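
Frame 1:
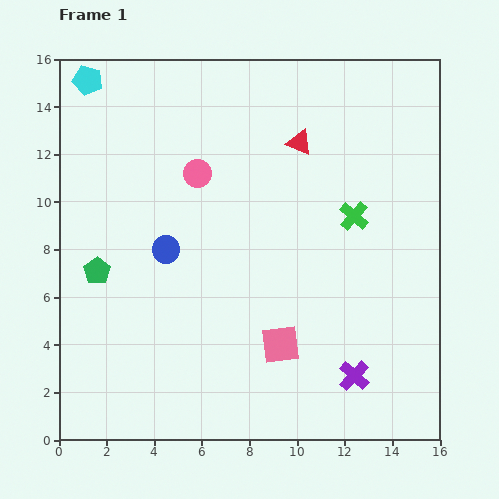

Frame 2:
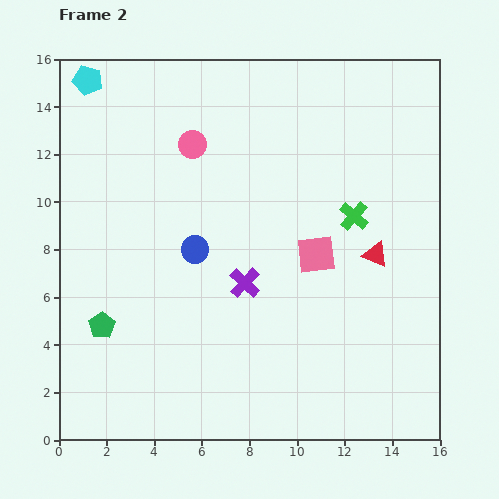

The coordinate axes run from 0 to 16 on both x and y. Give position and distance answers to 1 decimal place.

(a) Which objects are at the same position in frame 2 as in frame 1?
the cyan pentagon, the green cross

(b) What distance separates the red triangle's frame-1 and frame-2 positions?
5.7

The red triangle moved from (10.1, 12.5) to (13.3, 7.8), a distance of √(3.2² + 4.7²) ≈ 5.7.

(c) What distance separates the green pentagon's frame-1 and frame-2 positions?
2.3

The green pentagon moved from (1.6, 7.1) to (1.8, 4.8), a distance of √(0.2² + 2.3²) ≈ 2.3.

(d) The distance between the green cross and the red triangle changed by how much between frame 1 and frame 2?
-2.1

Distance in frame 1: 3.9. Distance in frame 2: 1.8.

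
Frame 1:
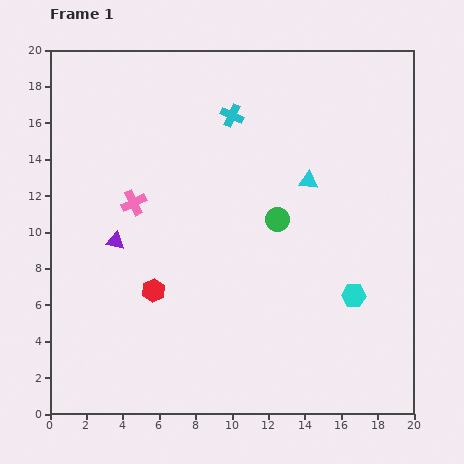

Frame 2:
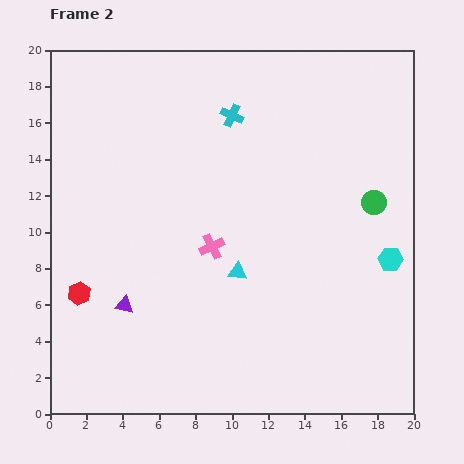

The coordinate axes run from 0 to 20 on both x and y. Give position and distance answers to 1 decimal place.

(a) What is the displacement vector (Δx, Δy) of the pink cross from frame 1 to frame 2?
(4.3, -2.4)

The pink cross was at (4.6, 11.6) in frame 1 and (8.9, 9.2) in frame 2.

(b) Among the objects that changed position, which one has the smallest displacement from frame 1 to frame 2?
the cyan hexagon

(moved 2.8)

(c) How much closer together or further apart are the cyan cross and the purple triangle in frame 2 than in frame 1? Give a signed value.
+2.6

Distance in frame 1: 9.4. Distance in frame 2: 12.0.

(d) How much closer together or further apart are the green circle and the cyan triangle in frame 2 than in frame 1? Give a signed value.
+5.7

Distance in frame 1: 2.7. Distance in frame 2: 8.4.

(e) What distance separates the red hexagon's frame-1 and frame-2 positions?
4.1

The red hexagon moved from (5.7, 6.8) to (1.6, 6.6), a distance of √(4.1² + 0.2²) ≈ 4.1.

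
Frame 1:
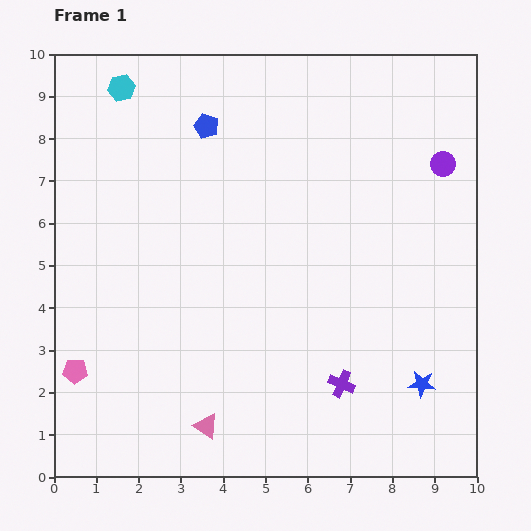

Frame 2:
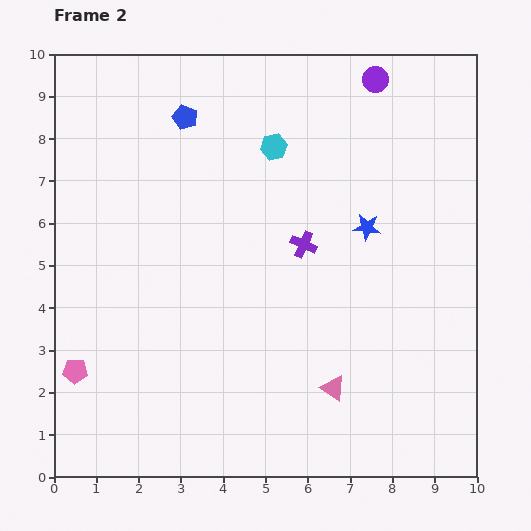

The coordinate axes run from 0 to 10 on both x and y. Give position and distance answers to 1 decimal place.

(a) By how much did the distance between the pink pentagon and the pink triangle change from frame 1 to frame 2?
+2.7

Distance in frame 1: 3.4. Distance in frame 2: 6.1.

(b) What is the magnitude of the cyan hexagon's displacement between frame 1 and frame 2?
3.9

The cyan hexagon moved from (1.6, 9.2) to (5.2, 7.8), a distance of √(3.6² + 1.4²) ≈ 3.9.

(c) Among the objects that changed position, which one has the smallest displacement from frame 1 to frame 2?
the blue pentagon

(moved 0.5)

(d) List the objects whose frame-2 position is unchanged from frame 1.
the pink pentagon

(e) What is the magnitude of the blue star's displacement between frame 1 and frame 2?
3.9

The blue star moved from (8.7, 2.2) to (7.4, 5.9), a distance of √(1.3² + 3.7²) ≈ 3.9.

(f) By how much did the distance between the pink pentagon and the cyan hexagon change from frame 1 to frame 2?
+0.3

Distance in frame 1: 6.8. Distance in frame 2: 7.1.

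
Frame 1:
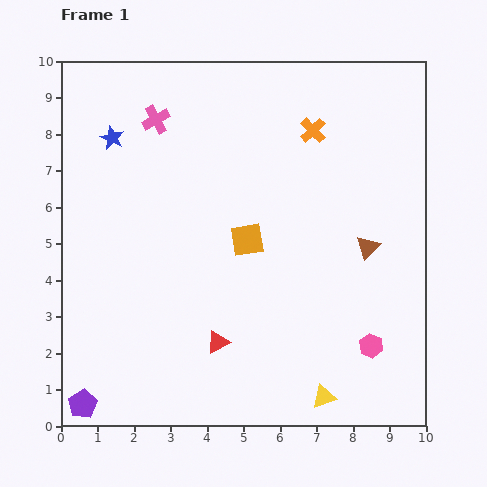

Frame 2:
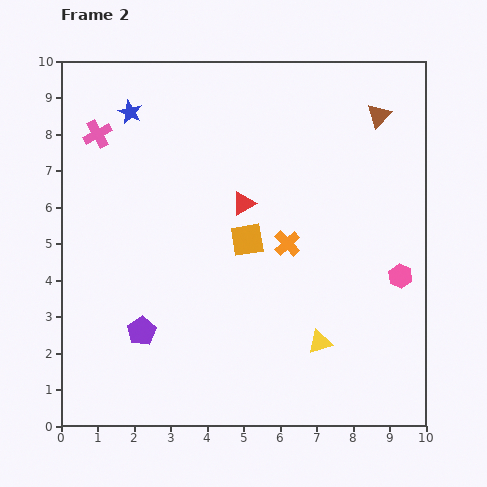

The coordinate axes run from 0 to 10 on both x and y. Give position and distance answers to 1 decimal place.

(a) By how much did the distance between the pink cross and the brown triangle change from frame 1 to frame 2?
+0.9

Distance in frame 1: 6.8. Distance in frame 2: 7.7.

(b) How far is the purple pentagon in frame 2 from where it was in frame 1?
2.6

The purple pentagon moved from (0.6, 0.6) to (2.2, 2.6), a distance of √(1.6² + 2.0²) ≈ 2.6.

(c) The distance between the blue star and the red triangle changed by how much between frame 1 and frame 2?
-2.3

Distance in frame 1: 6.3. Distance in frame 2: 4.0.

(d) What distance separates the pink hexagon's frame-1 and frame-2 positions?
2.1

The pink hexagon moved from (8.5, 2.2) to (9.3, 4.1), a distance of √(0.8² + 1.9²) ≈ 2.1.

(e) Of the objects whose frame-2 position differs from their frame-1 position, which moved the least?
the blue star

(moved 0.9)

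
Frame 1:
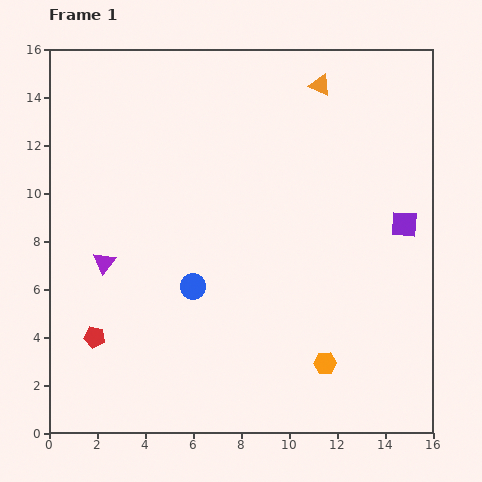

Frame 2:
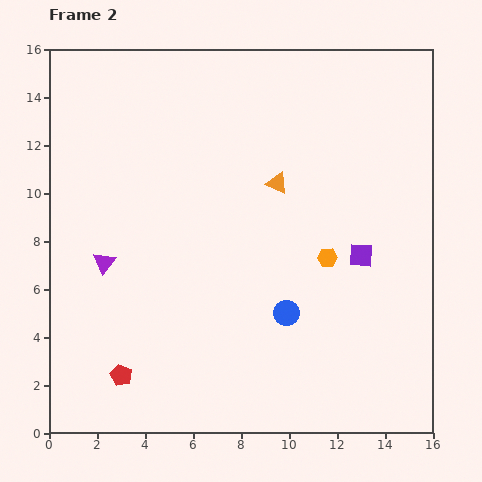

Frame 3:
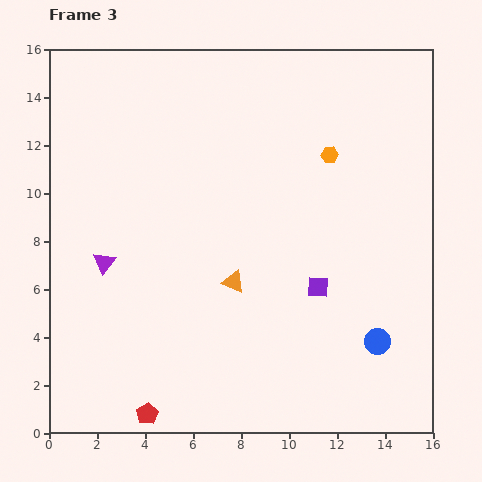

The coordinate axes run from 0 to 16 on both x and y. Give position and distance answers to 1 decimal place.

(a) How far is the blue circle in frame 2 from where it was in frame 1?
4.1

The blue circle moved from (6.0, 6.1) to (9.9, 5.0), a distance of √(3.9² + 1.1²) ≈ 4.1.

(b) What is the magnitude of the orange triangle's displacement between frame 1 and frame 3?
9.0

The orange triangle moved from (11.3, 14.5) to (7.7, 6.3), a distance of √(3.6² + 8.2²) ≈ 9.0.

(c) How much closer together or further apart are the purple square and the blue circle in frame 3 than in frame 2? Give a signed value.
-0.5

Distance in frame 2: 3.9. Distance in frame 3: 3.4.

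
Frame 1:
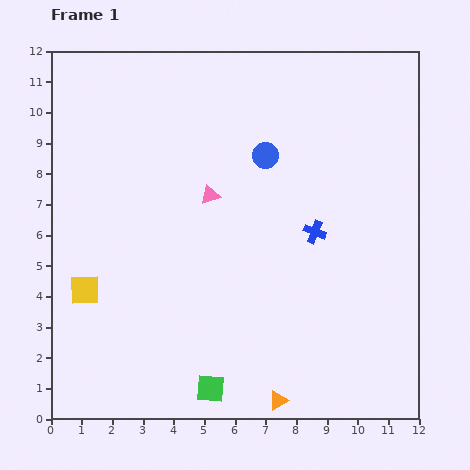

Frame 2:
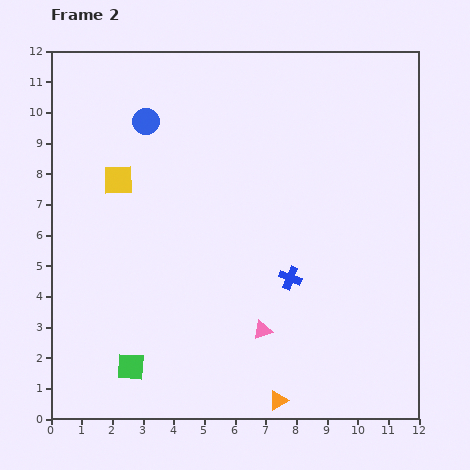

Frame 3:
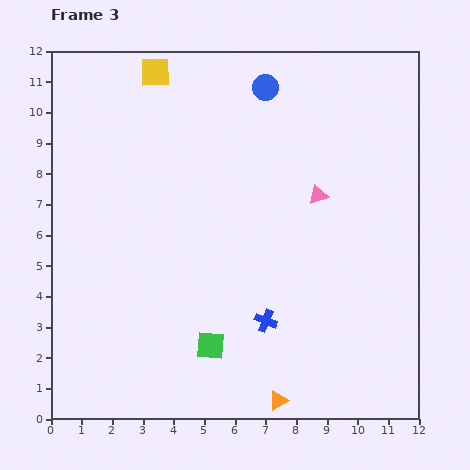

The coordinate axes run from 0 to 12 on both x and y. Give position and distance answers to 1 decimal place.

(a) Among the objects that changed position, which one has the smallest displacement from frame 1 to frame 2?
the blue cross

(moved 1.7)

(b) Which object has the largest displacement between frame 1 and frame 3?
the yellow square

(moved 7.5; next 3.5)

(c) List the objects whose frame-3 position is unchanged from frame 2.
the orange triangle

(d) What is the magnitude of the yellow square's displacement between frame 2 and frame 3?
3.7

The yellow square moved from (2.2, 7.8) to (3.4, 11.3), a distance of √(1.2² + 3.5²) ≈ 3.7.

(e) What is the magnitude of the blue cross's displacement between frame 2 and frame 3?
1.6

The blue cross moved from (7.8, 4.6) to (7.0, 3.2), a distance of √(0.8² + 1.4²) ≈ 1.6.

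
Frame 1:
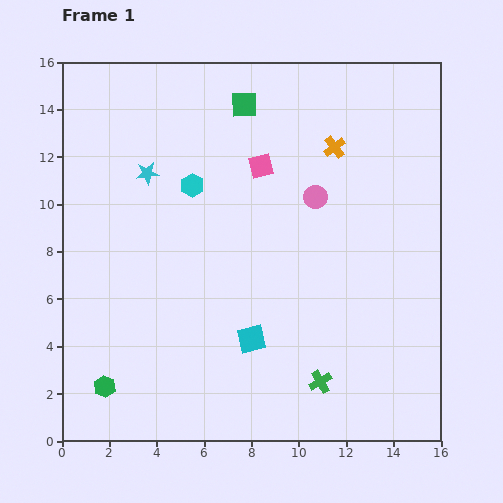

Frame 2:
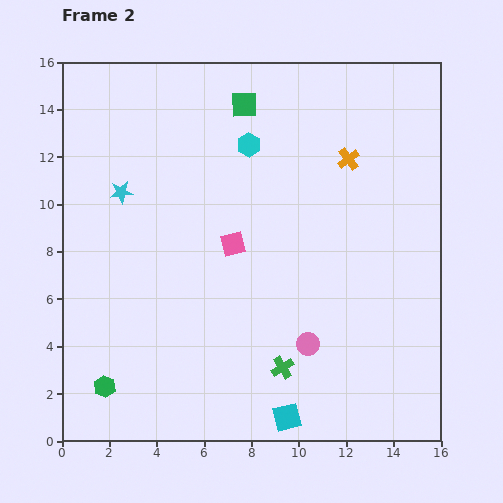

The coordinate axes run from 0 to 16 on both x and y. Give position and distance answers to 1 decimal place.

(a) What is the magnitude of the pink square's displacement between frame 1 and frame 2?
3.5

The pink square moved from (8.4, 11.6) to (7.2, 8.3), a distance of √(1.2² + 3.3²) ≈ 3.5.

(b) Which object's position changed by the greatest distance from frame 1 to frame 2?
the pink circle

(moved 6.2; next 3.6)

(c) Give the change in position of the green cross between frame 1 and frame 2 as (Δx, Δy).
(-1.6, 0.6)

The green cross was at (10.9, 2.5) in frame 1 and (9.3, 3.1) in frame 2.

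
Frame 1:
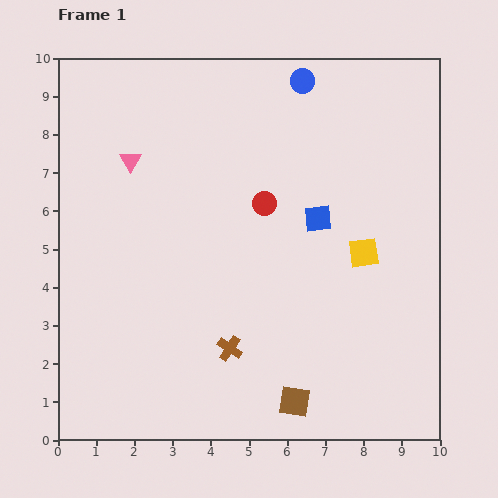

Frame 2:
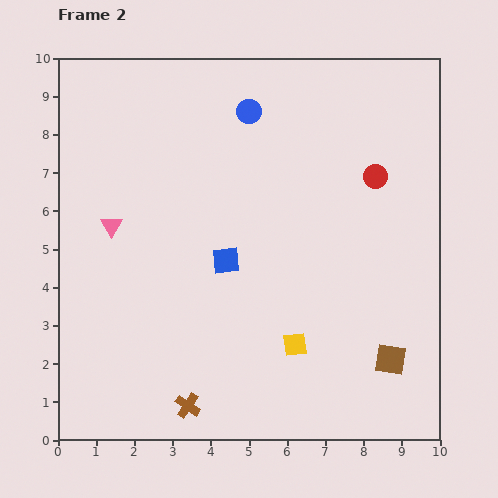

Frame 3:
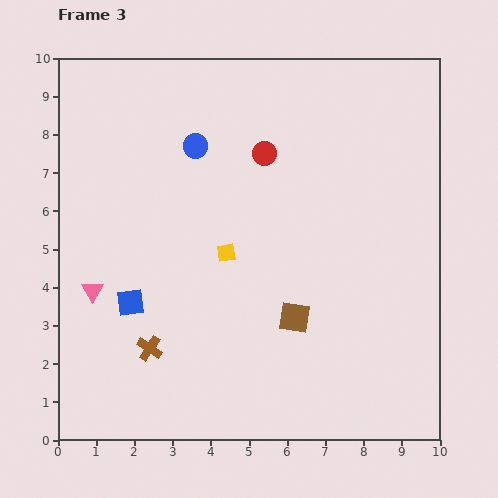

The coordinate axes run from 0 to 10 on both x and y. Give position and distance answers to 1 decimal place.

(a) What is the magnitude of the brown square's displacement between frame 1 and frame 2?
2.7

The brown square moved from (6.2, 1.0) to (8.7, 2.1), a distance of √(2.5² + 1.1²) ≈ 2.7.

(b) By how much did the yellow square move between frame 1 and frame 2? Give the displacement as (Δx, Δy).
(-1.8, -2.4)

The yellow square was at (8.0, 4.9) in frame 1 and (6.2, 2.5) in frame 2.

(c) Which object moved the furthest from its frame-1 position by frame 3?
the blue square

(moved 5.4; next 3.6)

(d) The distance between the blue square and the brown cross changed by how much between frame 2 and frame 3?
-2.6

Distance in frame 2: 3.9. Distance in frame 3: 1.3.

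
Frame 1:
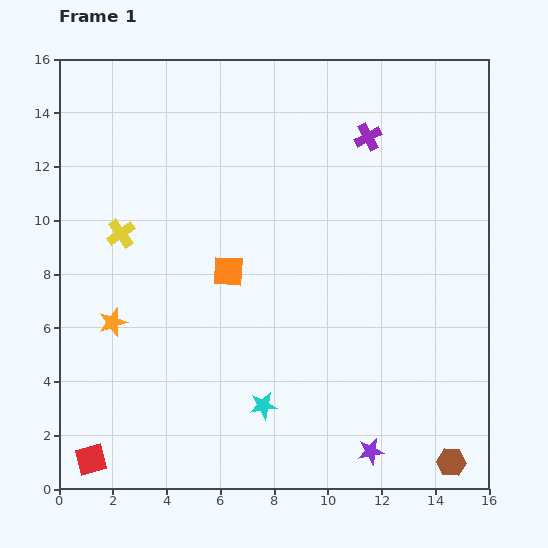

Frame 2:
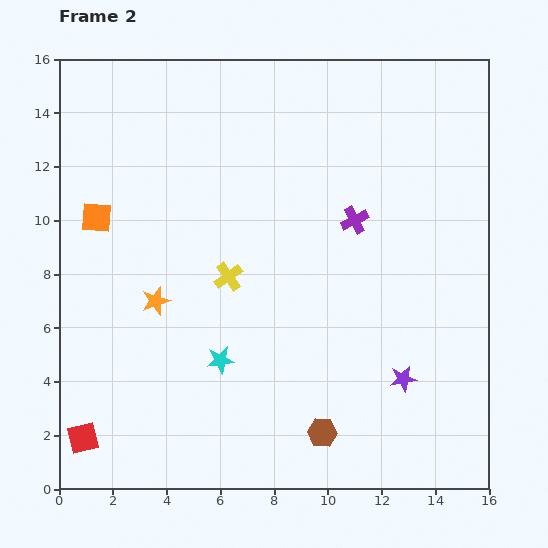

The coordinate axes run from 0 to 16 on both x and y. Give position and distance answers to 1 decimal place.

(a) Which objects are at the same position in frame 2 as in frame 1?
none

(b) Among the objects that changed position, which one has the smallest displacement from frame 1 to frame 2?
the red square

(moved 0.9)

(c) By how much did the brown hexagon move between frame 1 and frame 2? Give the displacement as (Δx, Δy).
(-4.8, 1.1)

The brown hexagon was at (14.6, 1.0) in frame 1 and (9.8, 2.1) in frame 2.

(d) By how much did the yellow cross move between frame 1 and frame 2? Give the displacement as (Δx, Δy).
(4.0, -1.6)

The yellow cross was at (2.3, 9.5) in frame 1 and (6.3, 7.9) in frame 2.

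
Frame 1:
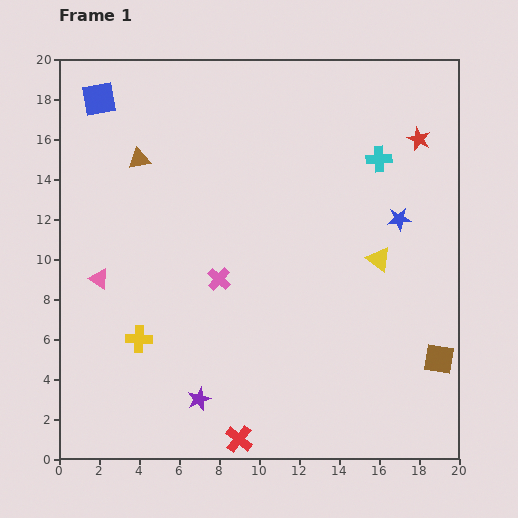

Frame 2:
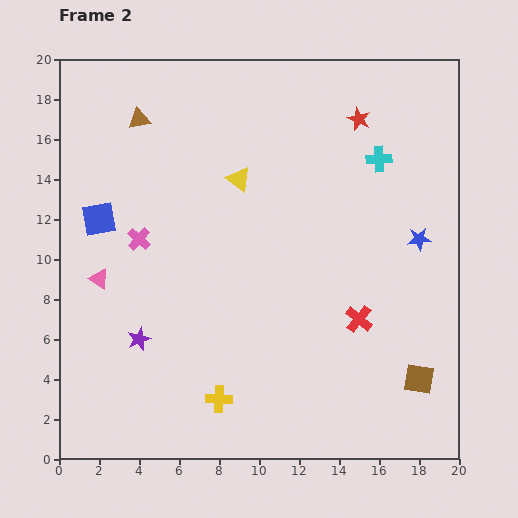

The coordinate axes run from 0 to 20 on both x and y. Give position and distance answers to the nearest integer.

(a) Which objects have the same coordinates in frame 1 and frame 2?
the pink triangle, the cyan cross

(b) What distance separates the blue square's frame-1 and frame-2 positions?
6

The blue square moved from (2, 18) to (2, 12), a distance of √(0² + 6²) ≈ 6.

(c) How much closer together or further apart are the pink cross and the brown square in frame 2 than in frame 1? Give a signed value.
+4

Distance in frame 1: 12. Distance in frame 2: 16.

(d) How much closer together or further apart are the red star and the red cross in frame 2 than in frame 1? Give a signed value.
-7

Distance in frame 1: 17. Distance in frame 2: 10.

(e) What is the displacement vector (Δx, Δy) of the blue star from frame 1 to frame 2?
(1, -1)

The blue star was at (17, 12) in frame 1 and (18, 11) in frame 2.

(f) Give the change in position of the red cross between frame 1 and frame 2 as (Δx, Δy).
(6, 6)

The red cross was at (9, 1) in frame 1 and (15, 7) in frame 2.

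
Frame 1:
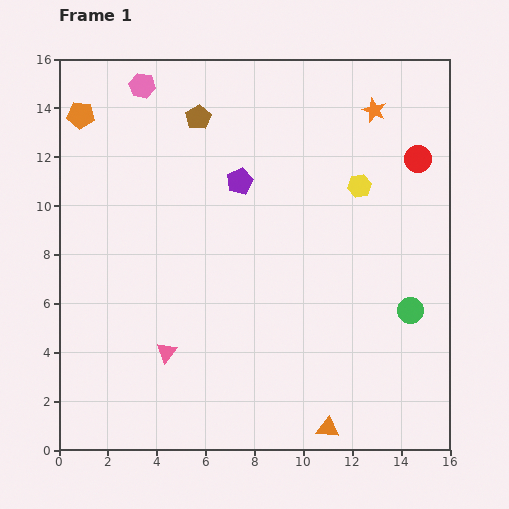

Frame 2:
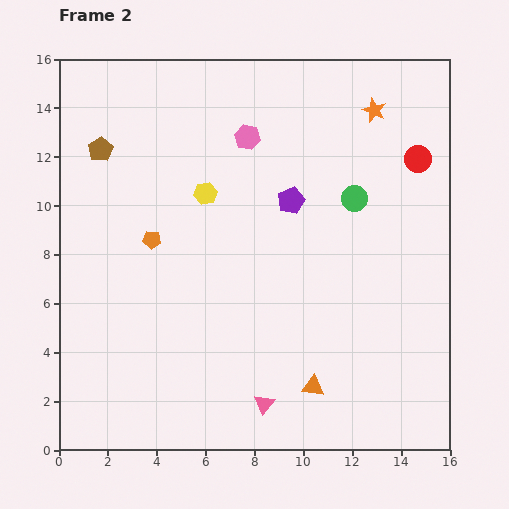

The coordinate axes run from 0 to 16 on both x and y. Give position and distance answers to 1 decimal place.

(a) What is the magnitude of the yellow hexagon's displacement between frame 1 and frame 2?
6.3

The yellow hexagon moved from (12.3, 10.8) to (6.0, 10.5), a distance of √(6.3² + 0.3²) ≈ 6.3.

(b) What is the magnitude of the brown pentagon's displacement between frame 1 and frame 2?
4.2

The brown pentagon moved from (5.7, 13.6) to (1.7, 12.3), a distance of √(4.0² + 1.3²) ≈ 4.2.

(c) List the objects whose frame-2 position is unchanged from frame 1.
the red circle, the orange star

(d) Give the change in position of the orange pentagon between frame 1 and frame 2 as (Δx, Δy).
(2.9, -5.1)

The orange pentagon was at (0.9, 13.7) in frame 1 and (3.8, 8.6) in frame 2.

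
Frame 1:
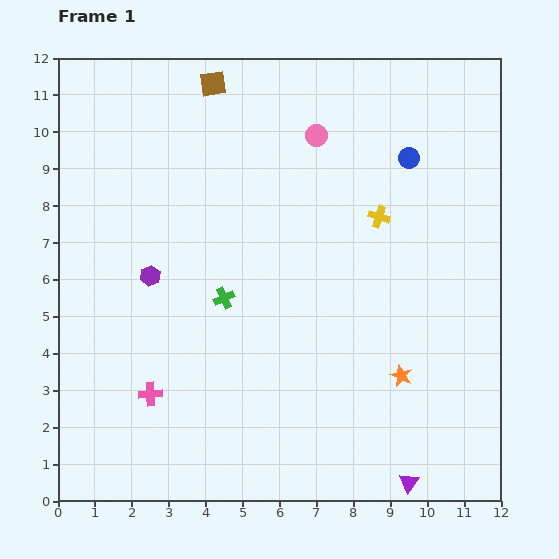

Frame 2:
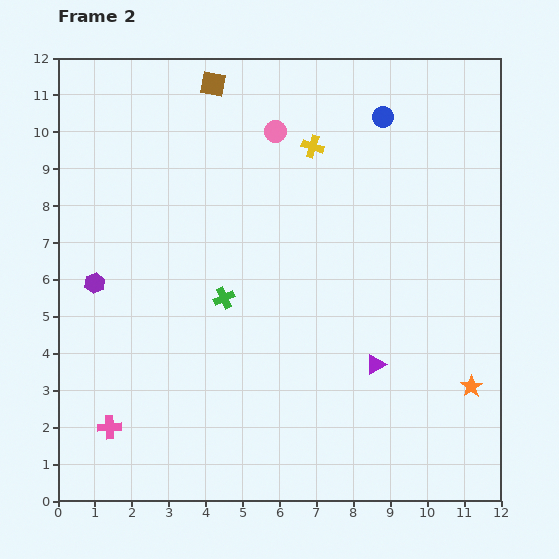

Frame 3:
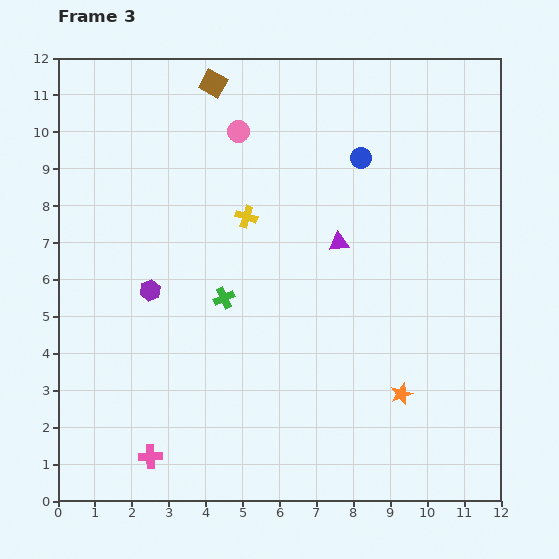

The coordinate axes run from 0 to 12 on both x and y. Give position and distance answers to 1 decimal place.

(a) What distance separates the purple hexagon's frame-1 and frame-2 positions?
1.5

The purple hexagon moved from (2.5, 6.1) to (1.0, 5.9), a distance of √(1.5² + 0.2²) ≈ 1.5.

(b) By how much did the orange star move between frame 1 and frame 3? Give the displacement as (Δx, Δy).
(0.0, -0.5)

The orange star was at (9.3, 3.4) in frame 1 and (9.3, 2.9) in frame 3.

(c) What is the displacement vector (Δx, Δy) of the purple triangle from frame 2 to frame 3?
(-1.0, 3.3)

The purple triangle was at (8.6, 3.7) in frame 2 and (7.6, 7.0) in frame 3.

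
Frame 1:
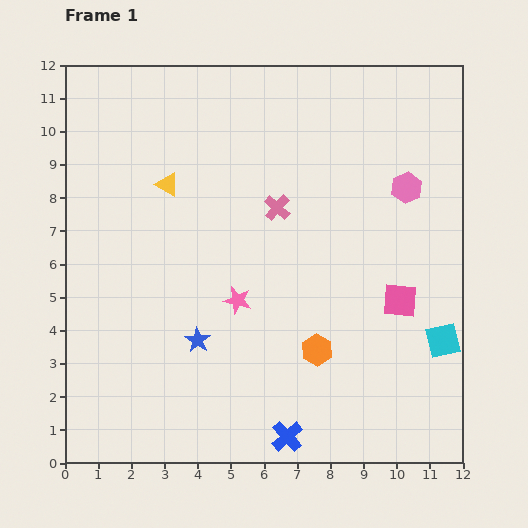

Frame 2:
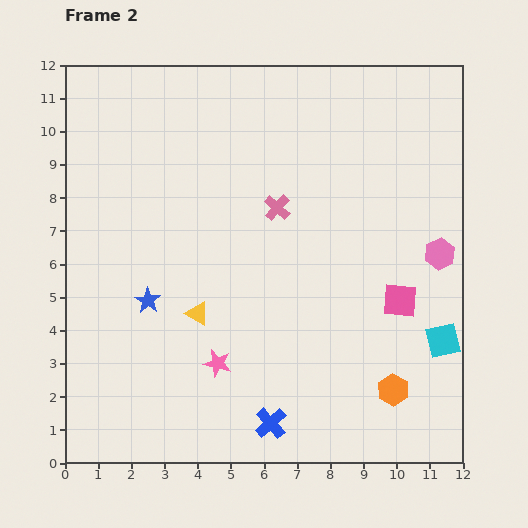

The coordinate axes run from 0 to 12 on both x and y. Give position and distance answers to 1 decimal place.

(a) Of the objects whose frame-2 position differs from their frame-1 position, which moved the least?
the blue cross

(moved 0.6)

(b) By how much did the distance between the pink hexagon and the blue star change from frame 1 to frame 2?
+1.1

Distance in frame 1: 7.8. Distance in frame 2: 8.9.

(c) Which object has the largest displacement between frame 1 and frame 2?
the yellow triangle

(moved 4.0; next 2.6)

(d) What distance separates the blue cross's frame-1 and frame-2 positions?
0.6

The blue cross moved from (6.7, 0.8) to (6.2, 1.2), a distance of √(0.5² + 0.4²) ≈ 0.6.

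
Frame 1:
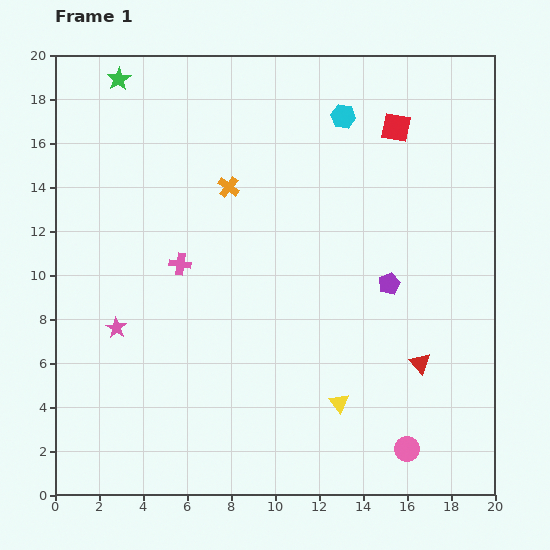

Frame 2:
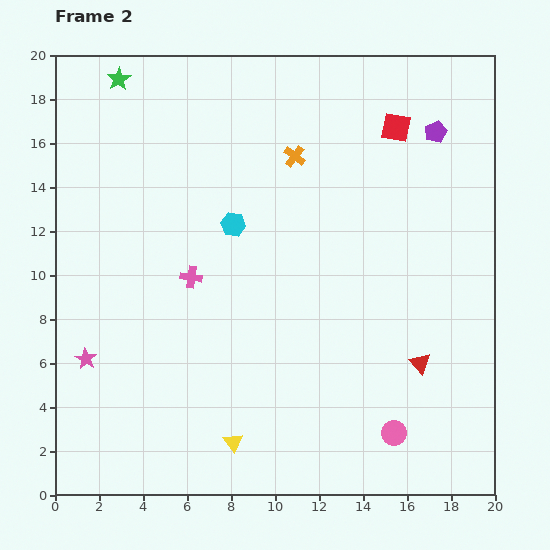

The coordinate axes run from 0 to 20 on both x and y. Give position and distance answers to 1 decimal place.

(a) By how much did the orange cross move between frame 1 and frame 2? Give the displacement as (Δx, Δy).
(3.0, 1.4)

The orange cross was at (7.9, 14.0) in frame 1 and (10.9, 15.4) in frame 2.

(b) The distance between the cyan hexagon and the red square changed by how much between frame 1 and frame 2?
+6.1

Distance in frame 1: 2.5. Distance in frame 2: 8.6.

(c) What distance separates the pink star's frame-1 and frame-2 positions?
2.0

The pink star moved from (2.8, 7.6) to (1.4, 6.2), a distance of √(1.4² + 1.4²) ≈ 2.0.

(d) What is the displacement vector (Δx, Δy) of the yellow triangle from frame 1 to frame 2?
(-4.8, -1.8)

The yellow triangle was at (12.9, 4.2) in frame 1 and (8.1, 2.4) in frame 2.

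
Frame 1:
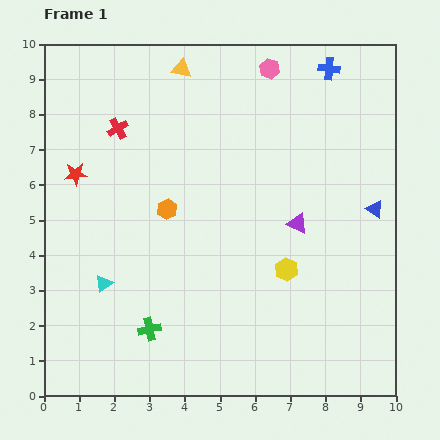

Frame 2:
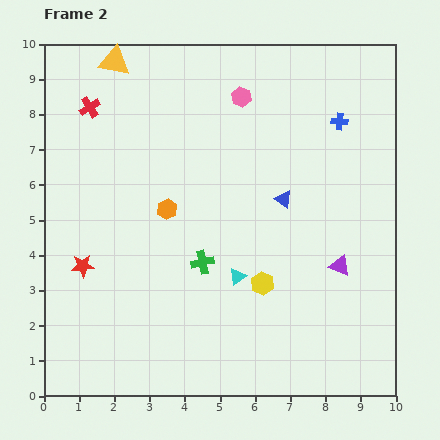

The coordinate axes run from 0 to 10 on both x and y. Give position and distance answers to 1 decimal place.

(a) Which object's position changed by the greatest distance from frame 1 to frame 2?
the cyan triangle

(moved 3.8; next 2.6)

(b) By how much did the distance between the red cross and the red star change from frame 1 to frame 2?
+2.7

Distance in frame 1: 1.8. Distance in frame 2: 4.5.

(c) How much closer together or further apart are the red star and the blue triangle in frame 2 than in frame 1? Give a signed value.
-2.6

Distance in frame 1: 8.6. Distance in frame 2: 6.0.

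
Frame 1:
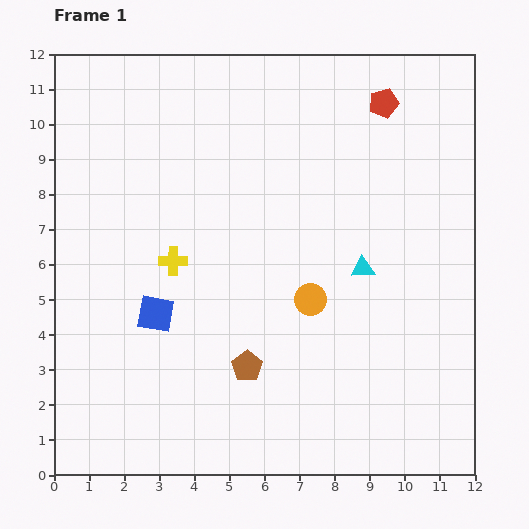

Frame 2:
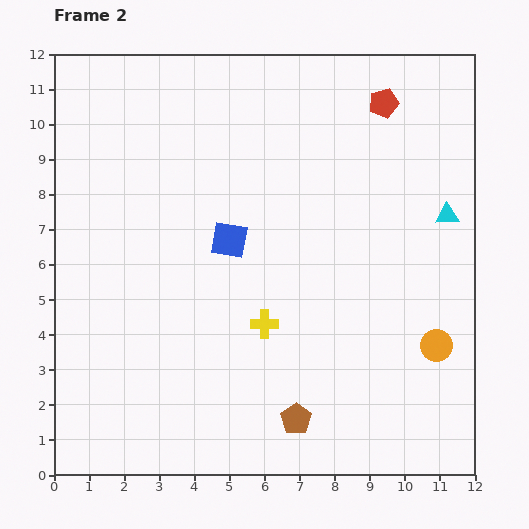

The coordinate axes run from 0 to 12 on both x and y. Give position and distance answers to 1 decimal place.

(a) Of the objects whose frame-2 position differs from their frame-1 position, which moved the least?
the brown pentagon

(moved 2.1)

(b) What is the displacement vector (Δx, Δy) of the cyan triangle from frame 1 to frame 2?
(2.4, 1.5)

The cyan triangle was at (8.8, 5.9) in frame 1 and (11.2, 7.4) in frame 2.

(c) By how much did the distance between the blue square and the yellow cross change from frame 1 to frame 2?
+1.0

Distance in frame 1: 1.6. Distance in frame 2: 2.6.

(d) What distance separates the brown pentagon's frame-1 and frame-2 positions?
2.1

The brown pentagon moved from (5.5, 3.1) to (6.9, 1.6), a distance of √(1.4² + 1.5²) ≈ 2.1.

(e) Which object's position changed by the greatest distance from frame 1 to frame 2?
the orange circle

(moved 3.8; next 3.2)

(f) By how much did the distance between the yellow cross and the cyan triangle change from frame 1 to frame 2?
+0.7

Distance in frame 1: 5.4. Distance in frame 2: 6.1.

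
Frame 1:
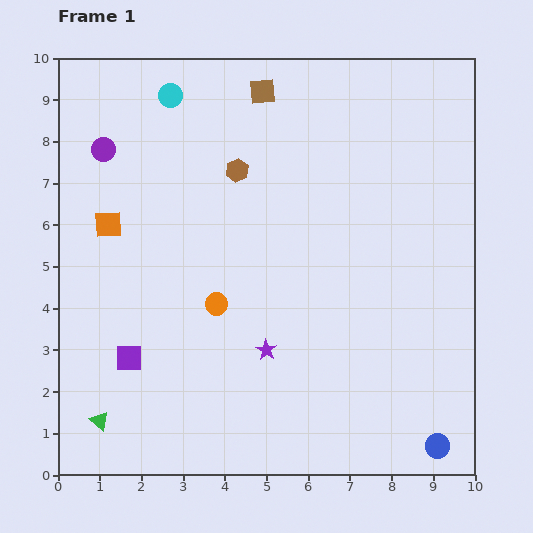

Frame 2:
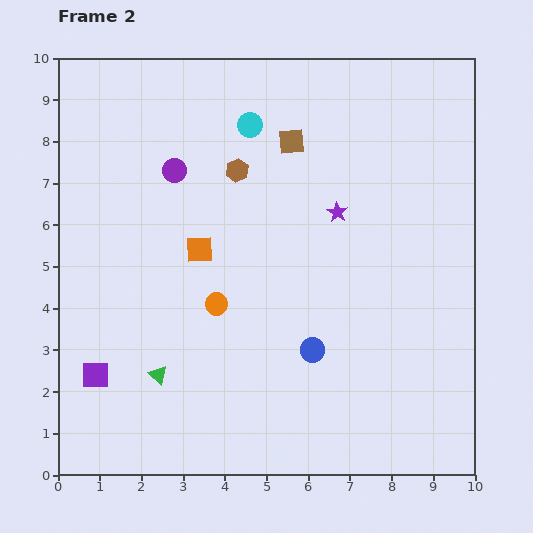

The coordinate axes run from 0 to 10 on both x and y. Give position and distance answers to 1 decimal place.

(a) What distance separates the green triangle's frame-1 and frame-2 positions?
1.8

The green triangle moved from (1.0, 1.3) to (2.4, 2.4), a distance of √(1.4² + 1.1²) ≈ 1.8.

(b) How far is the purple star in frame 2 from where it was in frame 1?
3.7

The purple star moved from (5.0, 3.0) to (6.7, 6.3), a distance of √(1.7² + 3.3²) ≈ 3.7.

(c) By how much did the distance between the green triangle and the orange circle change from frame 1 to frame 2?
-1.8

Distance in frame 1: 4.0. Distance in frame 2: 2.2.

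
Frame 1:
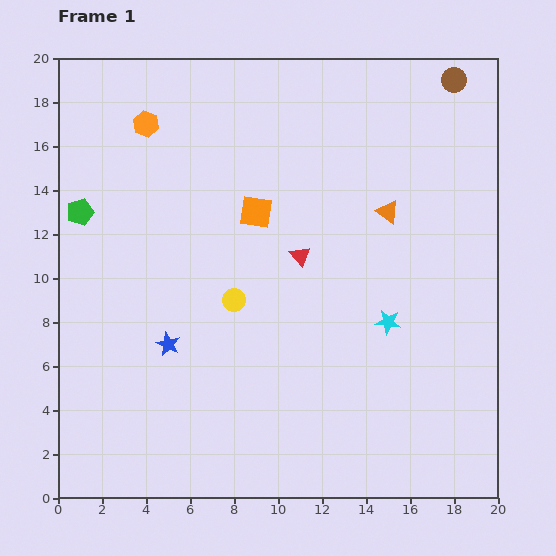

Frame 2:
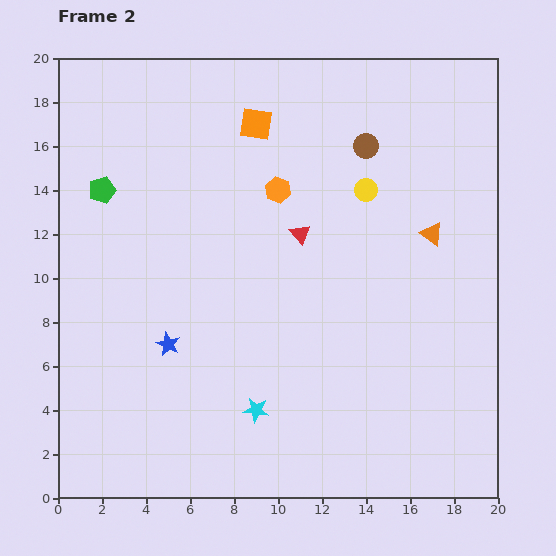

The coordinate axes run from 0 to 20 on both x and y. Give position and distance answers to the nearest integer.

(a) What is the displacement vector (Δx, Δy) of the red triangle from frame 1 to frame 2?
(0, 1)

The red triangle was at (11, 11) in frame 1 and (11, 12) in frame 2.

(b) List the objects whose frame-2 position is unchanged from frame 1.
the blue star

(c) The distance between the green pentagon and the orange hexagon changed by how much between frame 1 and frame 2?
+3

Distance in frame 1: 5. Distance in frame 2: 8.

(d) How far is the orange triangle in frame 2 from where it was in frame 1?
2

The orange triangle moved from (15, 13) to (17, 12), a distance of √(2² + 1²) ≈ 2.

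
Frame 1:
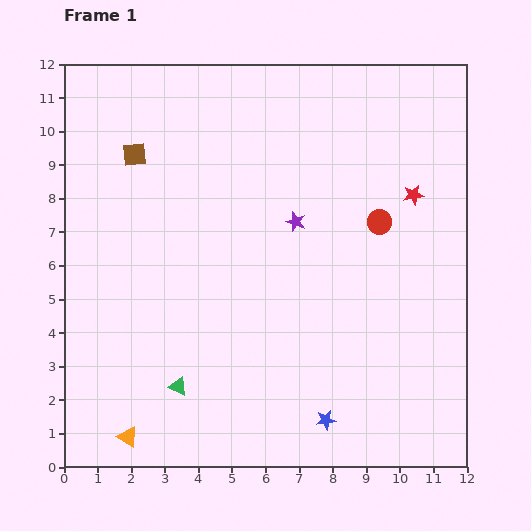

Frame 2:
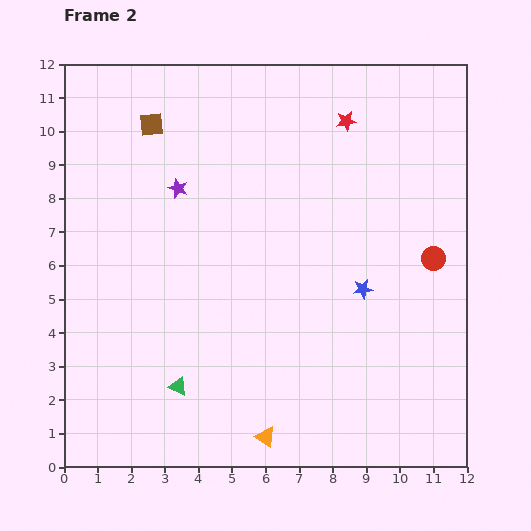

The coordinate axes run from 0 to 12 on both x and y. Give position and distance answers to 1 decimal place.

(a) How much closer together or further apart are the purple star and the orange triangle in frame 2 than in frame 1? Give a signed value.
-0.3

Distance in frame 1: 8.1. Distance in frame 2: 7.8.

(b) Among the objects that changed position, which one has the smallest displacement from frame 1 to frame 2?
the brown square

(moved 1.0)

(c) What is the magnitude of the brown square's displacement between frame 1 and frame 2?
1.0

The brown square moved from (2.1, 9.3) to (2.6, 10.2), a distance of √(0.5² + 0.9²) ≈ 1.0.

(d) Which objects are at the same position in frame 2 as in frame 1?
the green triangle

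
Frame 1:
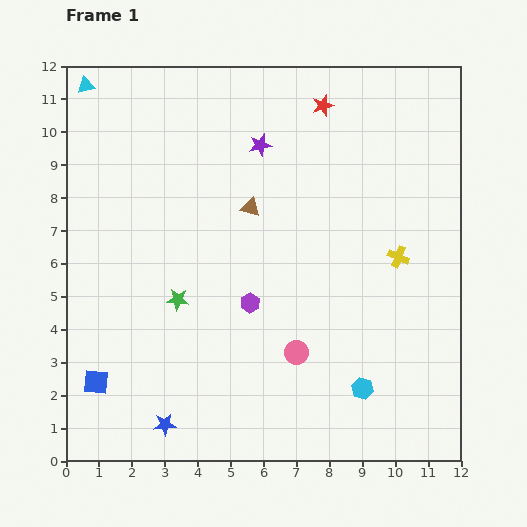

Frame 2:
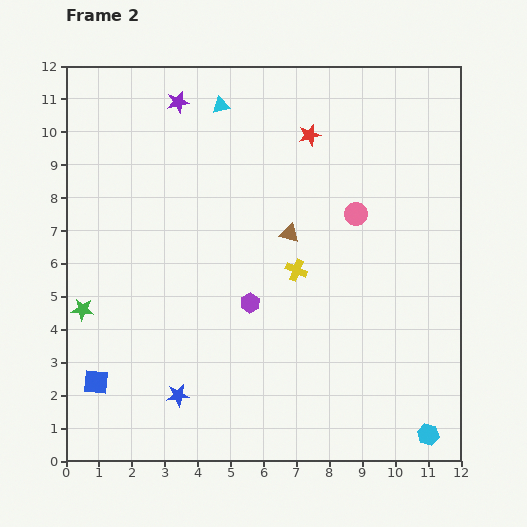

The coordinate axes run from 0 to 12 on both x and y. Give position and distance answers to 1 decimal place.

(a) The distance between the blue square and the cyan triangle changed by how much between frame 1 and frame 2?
+0.2

Distance in frame 1: 9.0. Distance in frame 2: 9.2.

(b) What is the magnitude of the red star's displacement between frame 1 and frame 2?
1.0

The red star moved from (7.8, 10.8) to (7.4, 9.9), a distance of √(0.4² + 0.9²) ≈ 1.0.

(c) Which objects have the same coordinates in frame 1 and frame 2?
the purple hexagon, the blue square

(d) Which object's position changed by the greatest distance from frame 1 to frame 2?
the pink circle

(moved 4.6; next 4.1)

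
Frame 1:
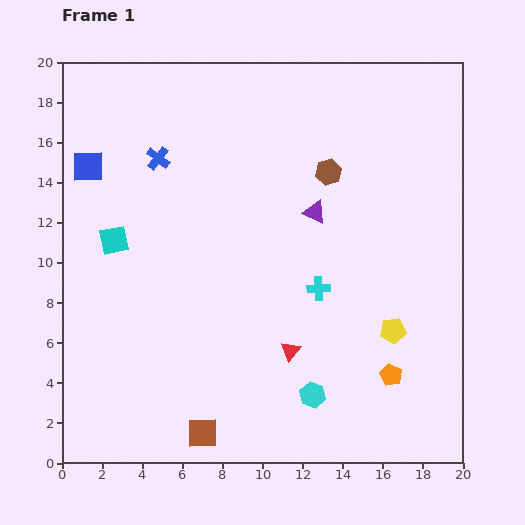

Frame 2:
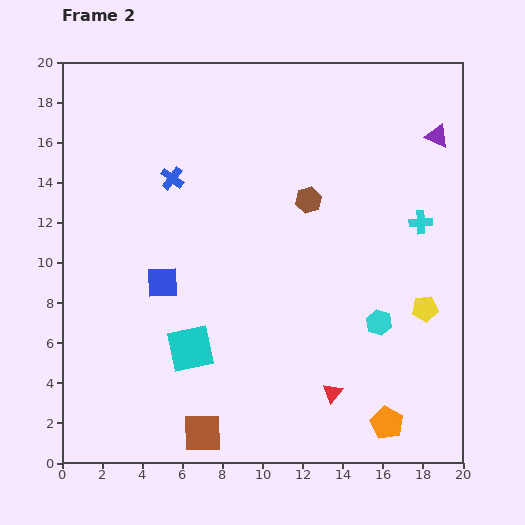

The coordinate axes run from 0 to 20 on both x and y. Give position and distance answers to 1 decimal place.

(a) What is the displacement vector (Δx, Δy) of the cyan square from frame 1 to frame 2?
(3.8, -5.4)

The cyan square was at (2.6, 11.1) in frame 1 and (6.4, 5.7) in frame 2.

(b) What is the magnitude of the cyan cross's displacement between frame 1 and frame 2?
6.1

The cyan cross moved from (12.8, 8.7) to (17.9, 12.0), a distance of √(5.1² + 3.3²) ≈ 6.1.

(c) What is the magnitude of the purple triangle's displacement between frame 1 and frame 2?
7.2

The purple triangle moved from (12.6, 12.5) to (18.7, 16.3), a distance of √(6.1² + 3.8²) ≈ 7.2.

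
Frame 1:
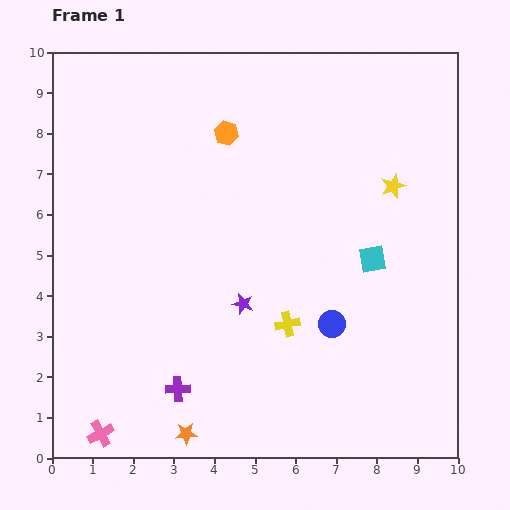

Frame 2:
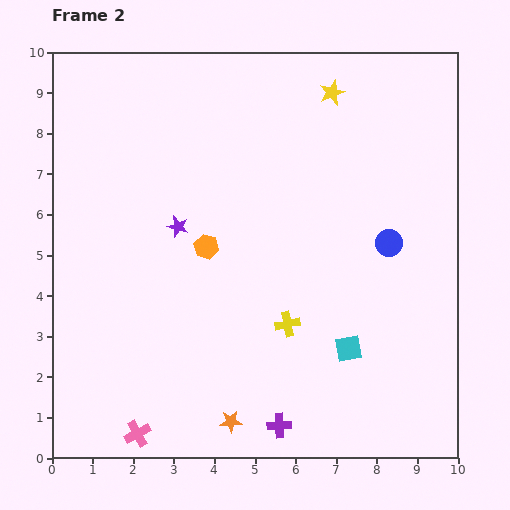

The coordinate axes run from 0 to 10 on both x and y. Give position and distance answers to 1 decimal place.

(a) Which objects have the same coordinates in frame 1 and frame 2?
the yellow cross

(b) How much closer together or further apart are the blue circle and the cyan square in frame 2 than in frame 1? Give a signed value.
+0.9

Distance in frame 1: 1.9. Distance in frame 2: 2.8.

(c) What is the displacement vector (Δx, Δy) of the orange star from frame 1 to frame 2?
(1.1, 0.3)

The orange star was at (3.3, 0.6) in frame 1 and (4.4, 0.9) in frame 2.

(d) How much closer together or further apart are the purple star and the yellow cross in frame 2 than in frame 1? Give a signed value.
+2.4

Distance in frame 1: 1.2. Distance in frame 2: 3.6.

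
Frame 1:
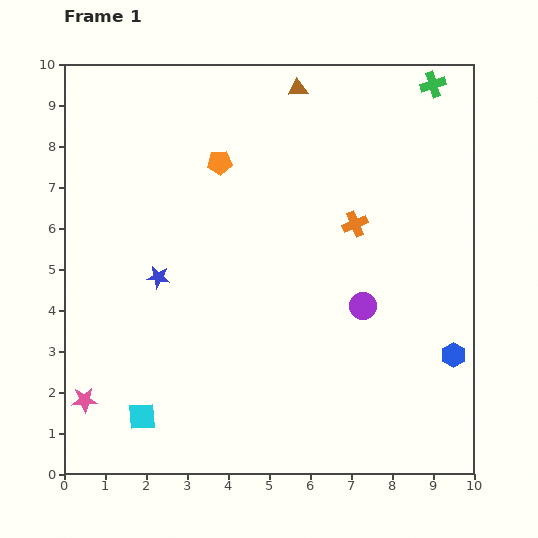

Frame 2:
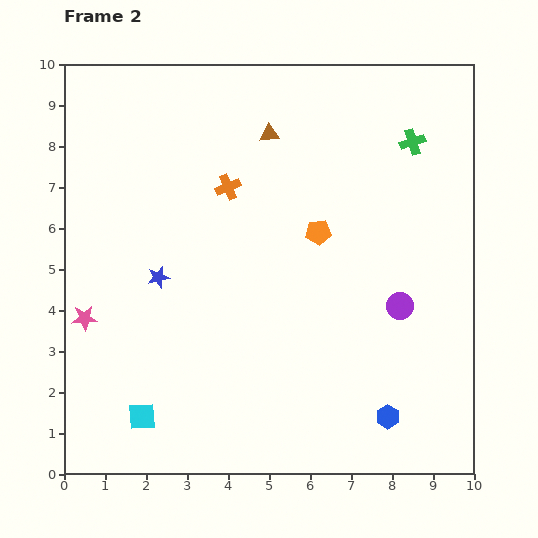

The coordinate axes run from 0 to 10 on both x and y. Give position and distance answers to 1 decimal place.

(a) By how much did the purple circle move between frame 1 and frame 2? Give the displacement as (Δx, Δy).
(0.9, 0.0)

The purple circle was at (7.3, 4.1) in frame 1 and (8.2, 4.1) in frame 2.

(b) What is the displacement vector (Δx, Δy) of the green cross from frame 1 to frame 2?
(-0.5, -1.4)

The green cross was at (9.0, 9.5) in frame 1 and (8.5, 8.1) in frame 2.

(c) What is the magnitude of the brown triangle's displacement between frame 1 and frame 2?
1.3

The brown triangle moved from (5.7, 9.4) to (5.0, 8.3), a distance of √(0.7² + 1.1²) ≈ 1.3.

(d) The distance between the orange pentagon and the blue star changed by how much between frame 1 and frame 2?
+0.9

Distance in frame 1: 3.2. Distance in frame 2: 4.1.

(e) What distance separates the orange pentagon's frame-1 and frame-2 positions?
2.9

The orange pentagon moved from (3.8, 7.6) to (6.2, 5.9), a distance of √(2.4² + 1.7²) ≈ 2.9.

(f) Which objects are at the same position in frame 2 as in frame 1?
the blue star, the cyan square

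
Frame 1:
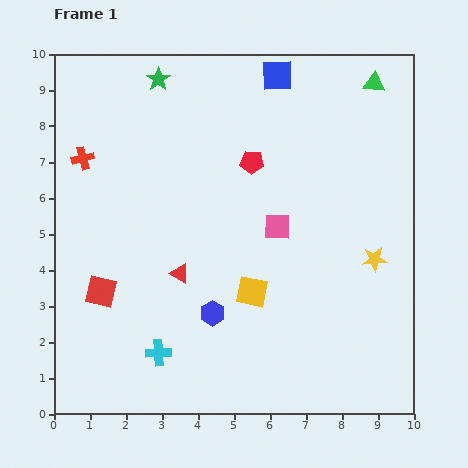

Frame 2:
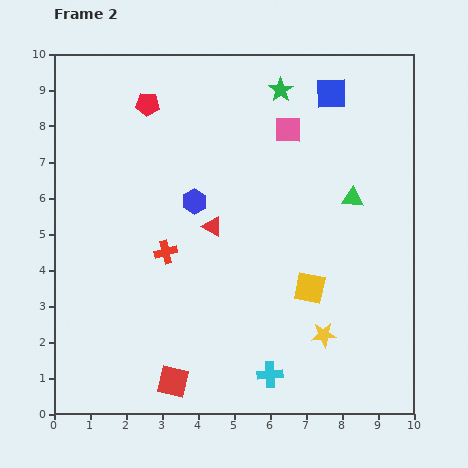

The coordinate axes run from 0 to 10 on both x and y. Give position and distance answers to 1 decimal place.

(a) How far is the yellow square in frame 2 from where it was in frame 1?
1.6

The yellow square moved from (5.5, 3.4) to (7.1, 3.5), a distance of √(1.6² + 0.1²) ≈ 1.6.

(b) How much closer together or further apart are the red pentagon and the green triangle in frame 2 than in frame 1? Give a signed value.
+2.3

Distance in frame 1: 4.0. Distance in frame 2: 6.3.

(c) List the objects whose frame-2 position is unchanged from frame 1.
none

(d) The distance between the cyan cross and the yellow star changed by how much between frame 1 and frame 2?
-4.6

Distance in frame 1: 6.5. Distance in frame 2: 1.9.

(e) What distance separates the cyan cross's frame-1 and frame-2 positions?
3.2

The cyan cross moved from (2.9, 1.7) to (6.0, 1.1), a distance of √(3.1² + 0.6²) ≈ 3.2.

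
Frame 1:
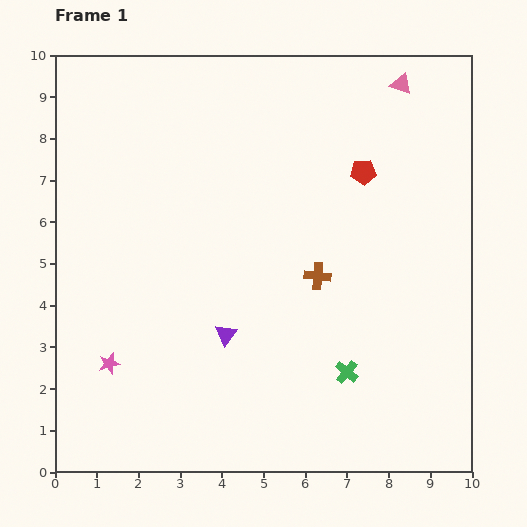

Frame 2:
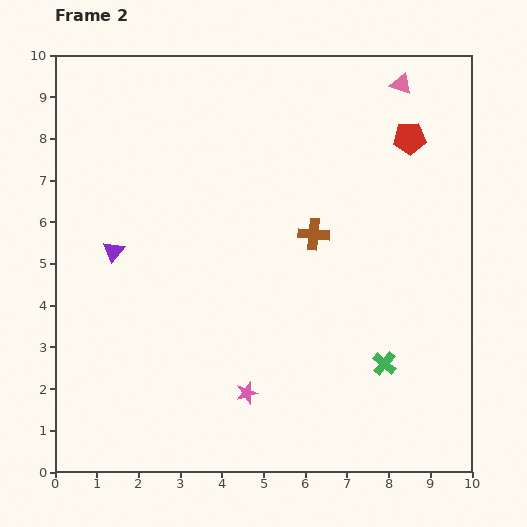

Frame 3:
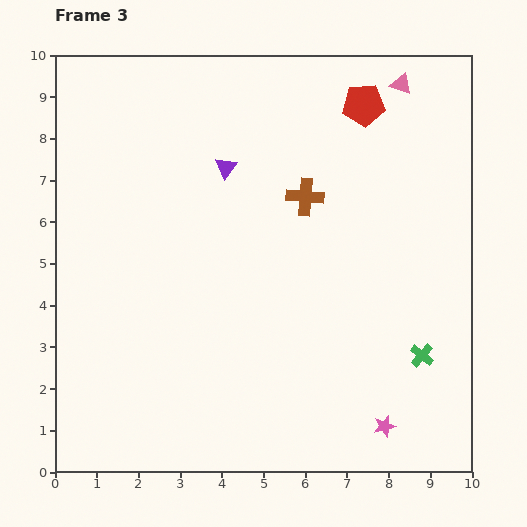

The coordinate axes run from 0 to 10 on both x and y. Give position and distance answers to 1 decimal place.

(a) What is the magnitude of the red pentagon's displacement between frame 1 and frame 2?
1.4

The red pentagon moved from (7.4, 7.2) to (8.5, 8.0), a distance of √(1.1² + 0.8²) ≈ 1.4.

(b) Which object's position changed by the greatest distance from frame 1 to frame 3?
the pink star

(moved 6.8; next 4.0)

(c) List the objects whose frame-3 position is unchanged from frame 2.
the pink triangle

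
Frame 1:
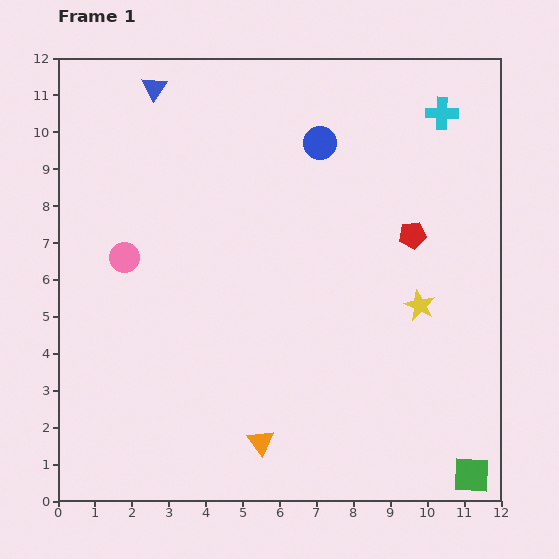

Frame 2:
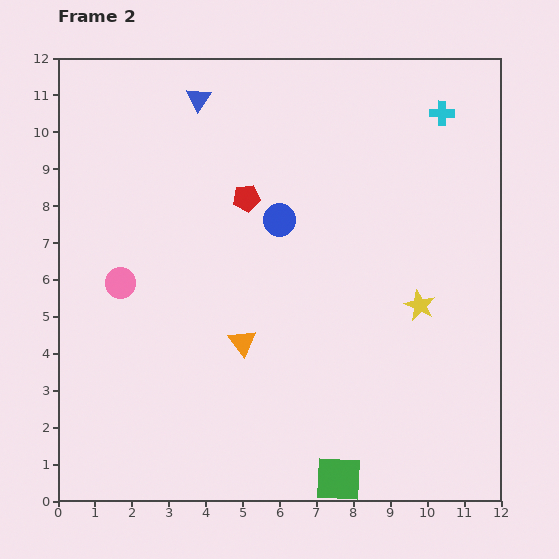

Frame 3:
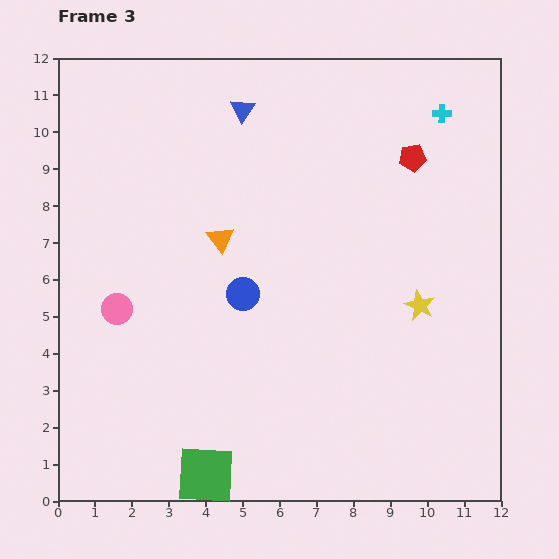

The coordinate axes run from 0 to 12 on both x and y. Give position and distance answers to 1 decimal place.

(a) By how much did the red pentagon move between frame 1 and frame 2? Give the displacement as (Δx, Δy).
(-4.5, 1.0)

The red pentagon was at (9.6, 7.2) in frame 1 and (5.1, 8.2) in frame 2.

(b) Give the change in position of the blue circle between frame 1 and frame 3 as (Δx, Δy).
(-2.1, -4.1)

The blue circle was at (7.1, 9.7) in frame 1 and (5.0, 5.6) in frame 3.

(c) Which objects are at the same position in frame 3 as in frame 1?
the yellow star, the cyan cross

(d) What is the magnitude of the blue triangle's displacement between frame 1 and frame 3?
2.5

The blue triangle moved from (2.6, 11.2) to (5.0, 10.6), a distance of √(2.4² + 0.6²) ≈ 2.5.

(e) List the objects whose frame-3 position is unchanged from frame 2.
the yellow star, the cyan cross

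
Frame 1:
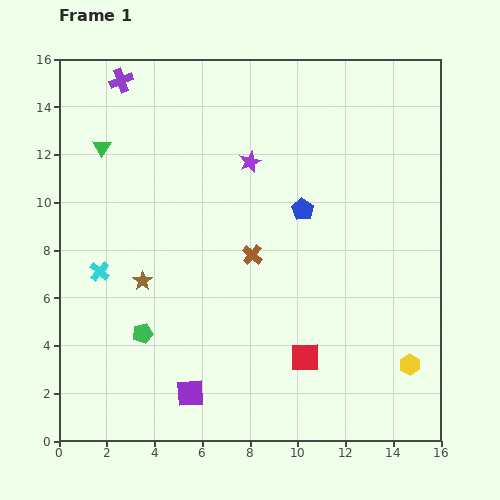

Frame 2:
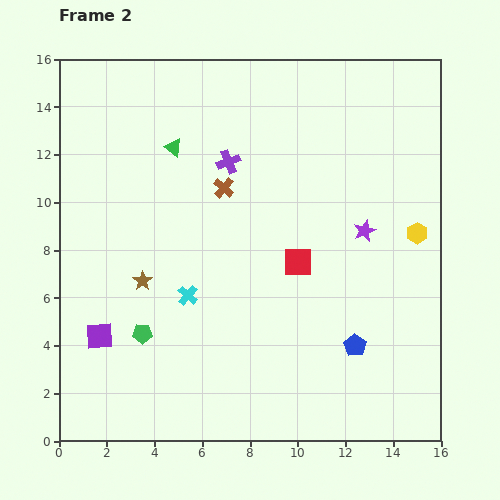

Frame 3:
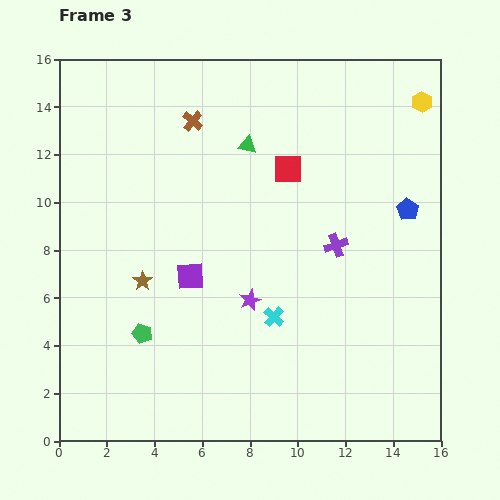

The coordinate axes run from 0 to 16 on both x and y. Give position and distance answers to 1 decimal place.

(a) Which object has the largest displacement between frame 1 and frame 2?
the blue pentagon

(moved 6.1; next 5.6)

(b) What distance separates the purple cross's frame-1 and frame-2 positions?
5.6

The purple cross moved from (2.6, 15.1) to (7.1, 11.7), a distance of √(4.5² + 3.4²) ≈ 5.6.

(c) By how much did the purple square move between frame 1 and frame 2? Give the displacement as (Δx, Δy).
(-3.8, 2.4)

The purple square was at (5.5, 2.0) in frame 1 and (1.7, 4.4) in frame 2.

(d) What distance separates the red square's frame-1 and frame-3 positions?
7.9

The red square moved from (10.3, 3.5) to (9.6, 11.4), a distance of √(0.7² + 7.9²) ≈ 7.9.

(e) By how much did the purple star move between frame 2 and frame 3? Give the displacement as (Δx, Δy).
(-4.8, -2.9)

The purple star was at (12.8, 8.8) in frame 2 and (8.0, 5.9) in frame 3.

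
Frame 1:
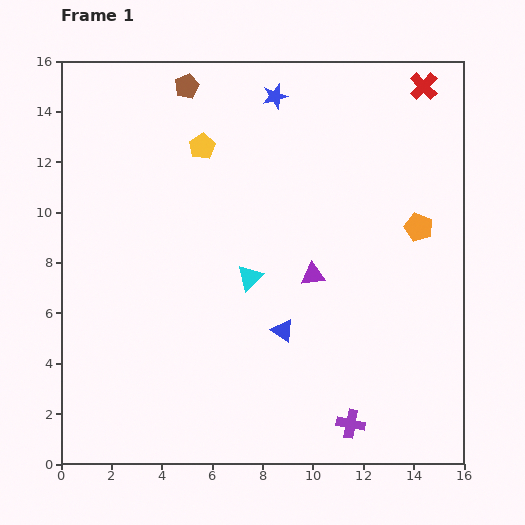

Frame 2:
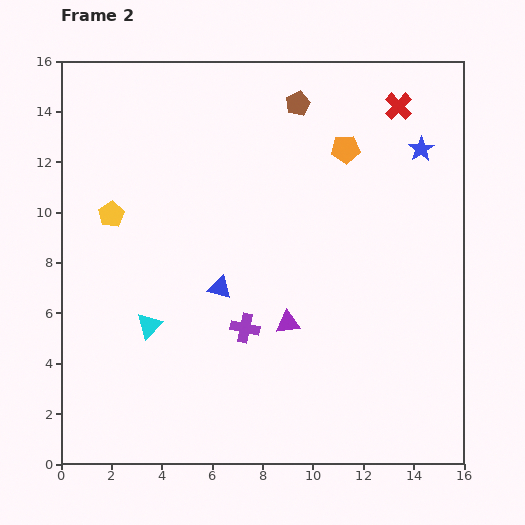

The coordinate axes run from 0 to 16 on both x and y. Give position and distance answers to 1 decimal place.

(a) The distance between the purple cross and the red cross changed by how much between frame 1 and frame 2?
-3.0

Distance in frame 1: 13.7. Distance in frame 2: 10.7.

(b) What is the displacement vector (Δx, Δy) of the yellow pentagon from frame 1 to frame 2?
(-3.6, -2.7)

The yellow pentagon was at (5.6, 12.6) in frame 1 and (2.0, 9.9) in frame 2.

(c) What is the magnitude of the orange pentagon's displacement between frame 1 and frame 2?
4.2

The orange pentagon moved from (14.2, 9.4) to (11.3, 12.5), a distance of √(2.9² + 3.1²) ≈ 4.2.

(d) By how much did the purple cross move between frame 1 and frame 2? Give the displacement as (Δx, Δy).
(-4.2, 3.8)

The purple cross was at (11.5, 1.6) in frame 1 and (7.3, 5.4) in frame 2.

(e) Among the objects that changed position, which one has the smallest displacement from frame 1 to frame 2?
the red cross

(moved 1.3)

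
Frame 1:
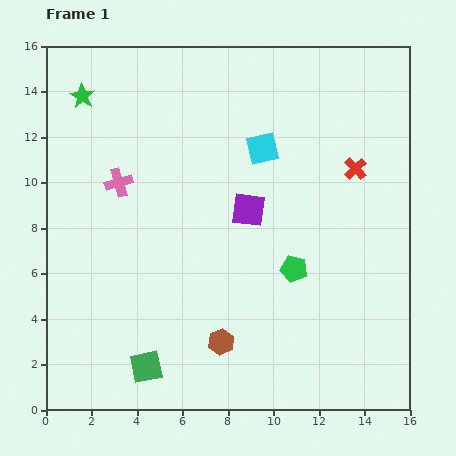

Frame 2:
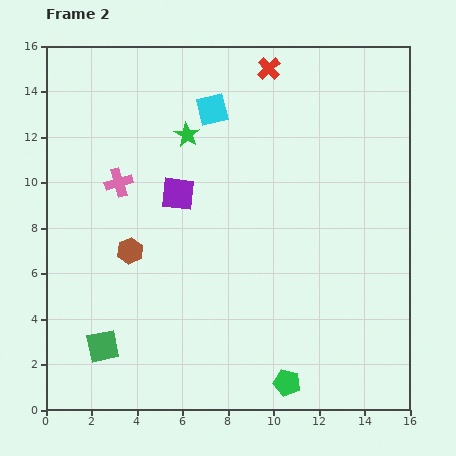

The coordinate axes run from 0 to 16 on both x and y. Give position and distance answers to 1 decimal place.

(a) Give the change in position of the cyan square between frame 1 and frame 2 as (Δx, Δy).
(-2.2, 1.7)

The cyan square was at (9.5, 11.5) in frame 1 and (7.3, 13.2) in frame 2.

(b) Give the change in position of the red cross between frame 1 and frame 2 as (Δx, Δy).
(-3.8, 4.4)

The red cross was at (13.6, 10.6) in frame 1 and (9.8, 15.0) in frame 2.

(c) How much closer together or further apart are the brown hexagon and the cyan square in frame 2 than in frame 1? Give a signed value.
-1.5

Distance in frame 1: 8.7. Distance in frame 2: 7.2.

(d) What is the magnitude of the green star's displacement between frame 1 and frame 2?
4.9

The green star moved from (1.6, 13.8) to (6.2, 12.1), a distance of √(4.6² + 1.7²) ≈ 4.9.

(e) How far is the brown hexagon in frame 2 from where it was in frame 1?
5.7

The brown hexagon moved from (7.7, 3.0) to (3.7, 7.0), a distance of √(4.0² + 4.0²) ≈ 5.7.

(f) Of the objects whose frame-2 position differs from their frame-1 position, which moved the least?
the green square

(moved 2.1)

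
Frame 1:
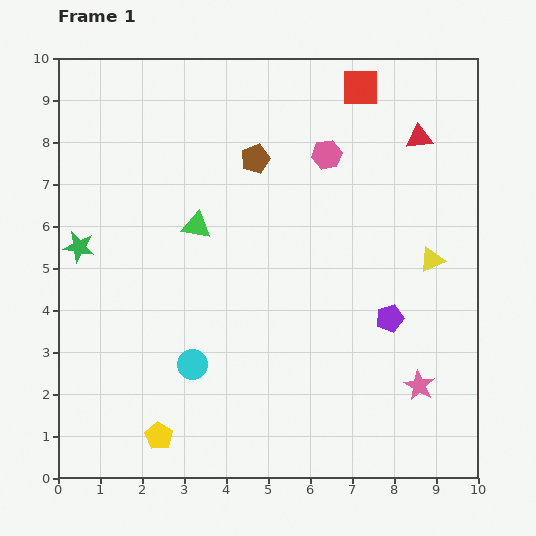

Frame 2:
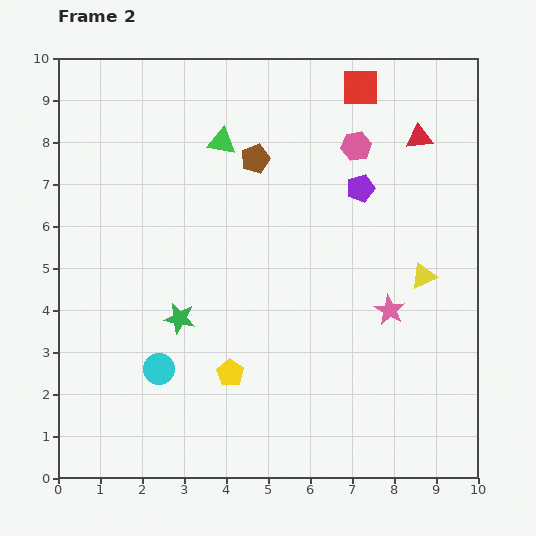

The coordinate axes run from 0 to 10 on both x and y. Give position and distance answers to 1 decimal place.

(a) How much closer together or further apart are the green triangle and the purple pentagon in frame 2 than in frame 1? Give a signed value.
-1.6

Distance in frame 1: 5.1. Distance in frame 2: 3.5.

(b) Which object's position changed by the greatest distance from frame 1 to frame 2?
the purple pentagon

(moved 3.2; next 2.9)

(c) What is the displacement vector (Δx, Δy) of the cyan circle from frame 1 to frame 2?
(-0.8, -0.1)

The cyan circle was at (3.2, 2.7) in frame 1 and (2.4, 2.6) in frame 2.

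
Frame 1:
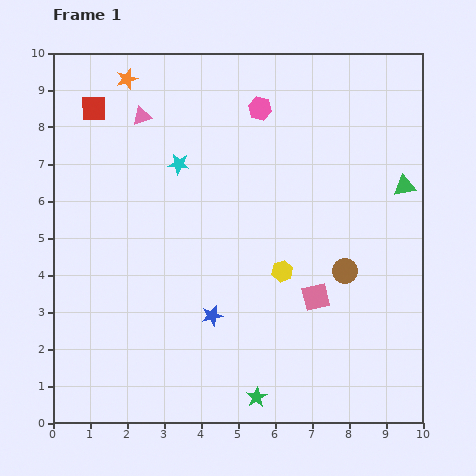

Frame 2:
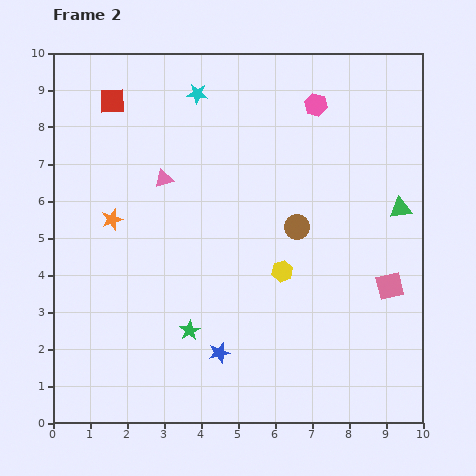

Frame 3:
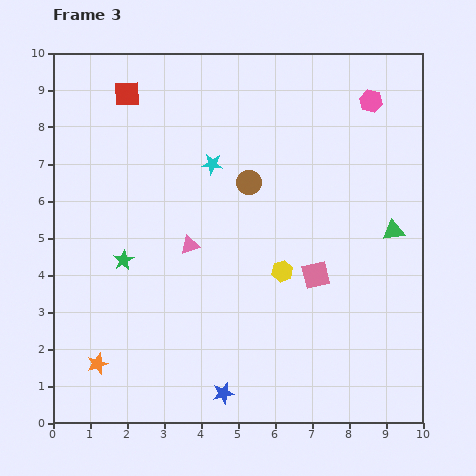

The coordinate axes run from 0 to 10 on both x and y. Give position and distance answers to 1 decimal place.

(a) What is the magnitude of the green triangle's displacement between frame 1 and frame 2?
0.6

The green triangle moved from (9.5, 6.4) to (9.4, 5.8), a distance of √(0.1² + 0.6²) ≈ 0.6.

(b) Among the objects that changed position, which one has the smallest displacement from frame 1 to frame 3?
the pink square

(moved 0.6)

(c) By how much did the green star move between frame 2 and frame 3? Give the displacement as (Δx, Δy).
(-1.8, 1.9)

The green star was at (3.7, 2.5) in frame 2 and (1.9, 4.4) in frame 3.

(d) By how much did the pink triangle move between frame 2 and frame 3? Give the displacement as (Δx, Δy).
(0.7, -1.8)

The pink triangle was at (3.0, 6.6) in frame 2 and (3.7, 4.8) in frame 3.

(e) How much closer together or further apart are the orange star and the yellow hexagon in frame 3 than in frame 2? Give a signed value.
+0.8

Distance in frame 2: 4.8. Distance in frame 3: 5.6.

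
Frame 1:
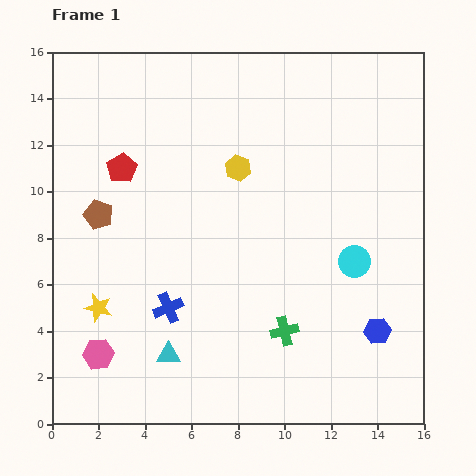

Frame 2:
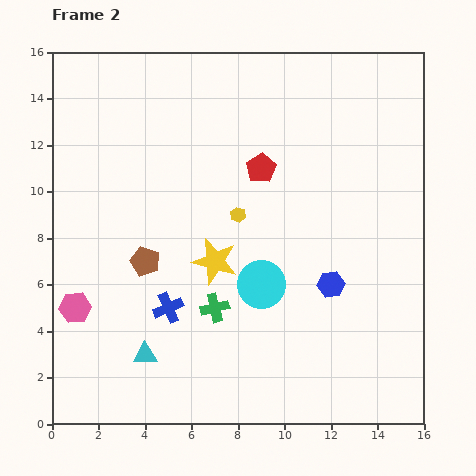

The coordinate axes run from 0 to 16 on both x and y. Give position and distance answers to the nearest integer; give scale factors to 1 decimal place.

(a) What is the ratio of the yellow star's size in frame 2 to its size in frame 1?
1.6×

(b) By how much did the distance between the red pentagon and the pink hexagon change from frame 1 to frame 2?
+2

Distance in frame 1: 8. Distance in frame 2: 10.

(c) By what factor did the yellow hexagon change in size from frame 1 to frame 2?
0.6×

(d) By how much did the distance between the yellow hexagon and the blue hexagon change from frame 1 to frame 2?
-4

Distance in frame 1: 9. Distance in frame 2: 5.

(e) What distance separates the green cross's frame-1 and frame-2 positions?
3

The green cross moved from (10, 4) to (7, 5), a distance of √(3² + 1²) ≈ 3.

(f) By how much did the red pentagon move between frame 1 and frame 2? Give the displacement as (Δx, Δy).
(6, 0)

The red pentagon was at (3, 11) in frame 1 and (9, 11) in frame 2.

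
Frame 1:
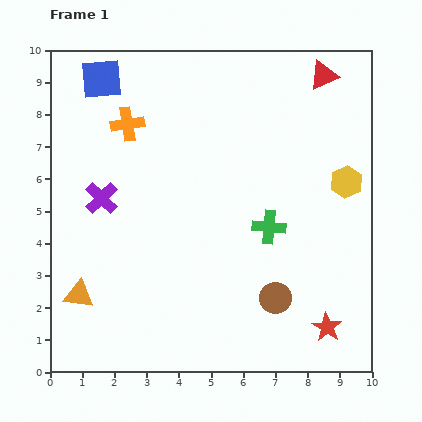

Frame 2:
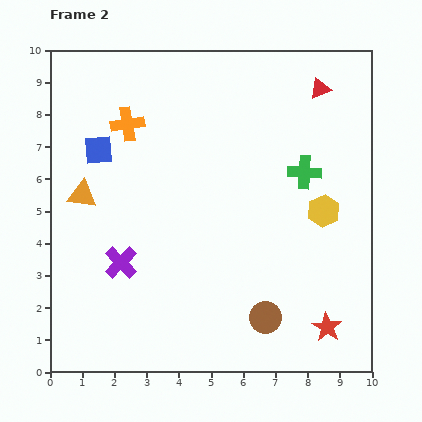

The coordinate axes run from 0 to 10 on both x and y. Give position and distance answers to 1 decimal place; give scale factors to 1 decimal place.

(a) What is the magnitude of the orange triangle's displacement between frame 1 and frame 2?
3.1

The orange triangle moved from (0.9, 2.4) to (1.0, 5.5), a distance of √(0.1² + 3.1²) ≈ 3.1.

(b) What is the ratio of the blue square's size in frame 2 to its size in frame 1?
0.7×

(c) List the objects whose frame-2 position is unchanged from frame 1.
the red star, the orange cross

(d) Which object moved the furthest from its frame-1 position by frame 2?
the orange triangle

(moved 3.1; next 2.2)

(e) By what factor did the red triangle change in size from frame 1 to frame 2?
0.7×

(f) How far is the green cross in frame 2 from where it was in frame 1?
2.0

The green cross moved from (6.8, 4.5) to (7.9, 6.2), a distance of √(1.1² + 1.7²) ≈ 2.0.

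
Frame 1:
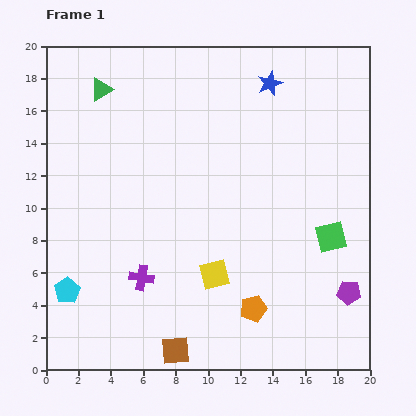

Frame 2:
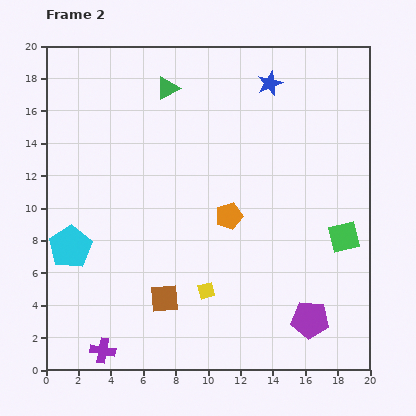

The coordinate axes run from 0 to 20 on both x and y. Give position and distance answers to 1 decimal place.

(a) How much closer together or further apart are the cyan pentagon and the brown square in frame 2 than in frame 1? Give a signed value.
-1.1

Distance in frame 1: 7.7. Distance in frame 2: 6.6.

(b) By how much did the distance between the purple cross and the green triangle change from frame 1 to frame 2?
+4.8

Distance in frame 1: 11.9. Distance in frame 2: 16.7.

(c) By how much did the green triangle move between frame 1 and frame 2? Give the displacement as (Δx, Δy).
(4.1, 0.1)

The green triangle was at (3.4, 17.3) in frame 1 and (7.5, 17.4) in frame 2.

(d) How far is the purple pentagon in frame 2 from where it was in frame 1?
2.9

The purple pentagon moved from (18.7, 4.8) to (16.3, 3.1), a distance of √(2.4² + 1.7²) ≈ 2.9.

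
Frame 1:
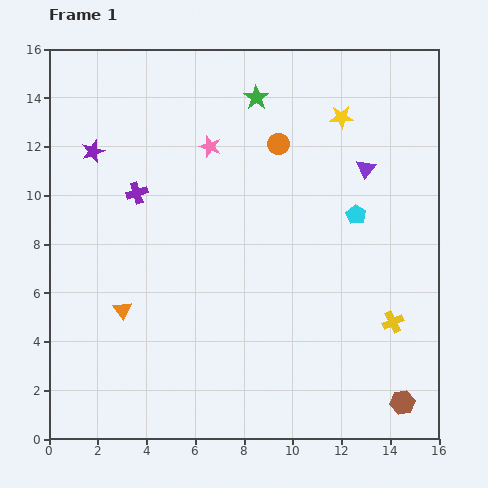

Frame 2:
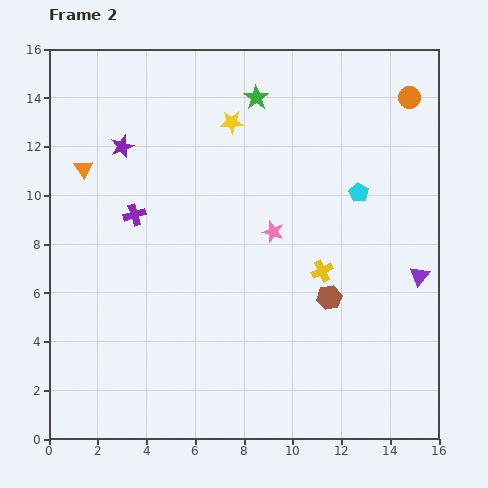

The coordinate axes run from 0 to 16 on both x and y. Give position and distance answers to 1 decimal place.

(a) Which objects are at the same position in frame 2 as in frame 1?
the green star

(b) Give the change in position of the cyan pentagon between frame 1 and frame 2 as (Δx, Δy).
(0.1, 0.9)

The cyan pentagon was at (12.6, 9.2) in frame 1 and (12.7, 10.1) in frame 2.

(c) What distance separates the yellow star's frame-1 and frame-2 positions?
4.5

The yellow star moved from (12.0, 13.2) to (7.5, 13.0), a distance of √(4.5² + 0.2²) ≈ 4.5.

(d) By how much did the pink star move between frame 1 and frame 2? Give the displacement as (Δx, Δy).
(2.6, -3.5)

The pink star was at (6.6, 12.0) in frame 1 and (9.2, 8.5) in frame 2.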